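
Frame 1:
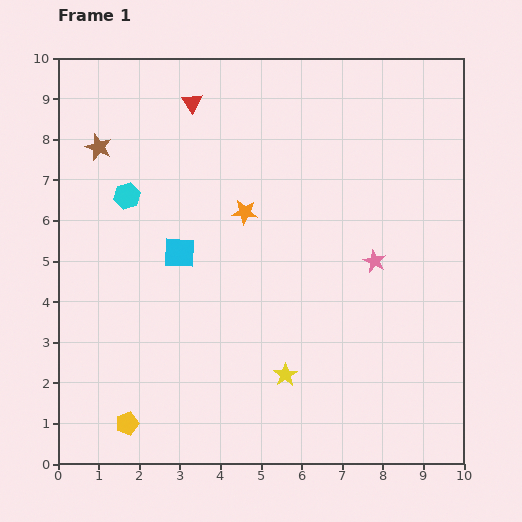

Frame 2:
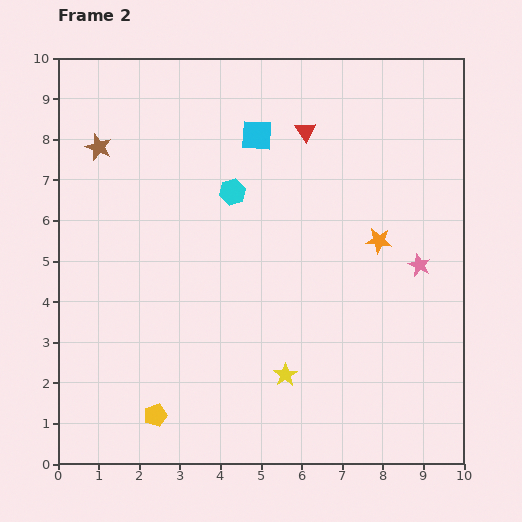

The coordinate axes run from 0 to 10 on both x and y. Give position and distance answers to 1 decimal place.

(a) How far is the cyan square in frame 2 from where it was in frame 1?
3.5

The cyan square moved from (3.0, 5.2) to (4.9, 8.1), a distance of √(1.9² + 2.9²) ≈ 3.5.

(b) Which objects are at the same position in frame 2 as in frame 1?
the yellow star, the brown star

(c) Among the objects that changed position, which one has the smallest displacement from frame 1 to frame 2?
the yellow pentagon

(moved 0.7)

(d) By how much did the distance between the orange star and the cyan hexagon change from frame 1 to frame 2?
+0.9

Distance in frame 1: 2.9. Distance in frame 2: 3.8.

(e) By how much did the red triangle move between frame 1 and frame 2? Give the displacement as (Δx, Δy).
(2.8, -0.7)

The red triangle was at (3.3, 8.9) in frame 1 and (6.1, 8.2) in frame 2.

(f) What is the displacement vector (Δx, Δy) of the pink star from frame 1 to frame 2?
(1.1, -0.1)

The pink star was at (7.8, 5.0) in frame 1 and (8.9, 4.9) in frame 2.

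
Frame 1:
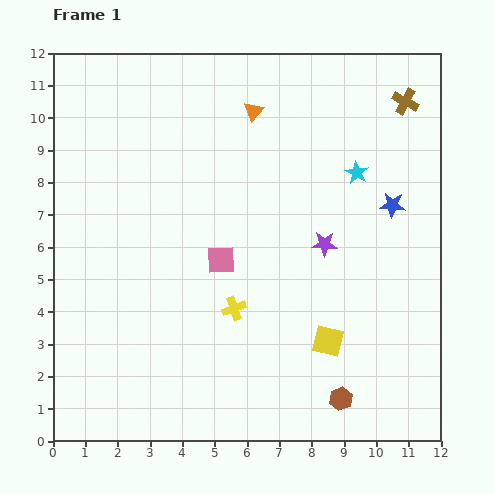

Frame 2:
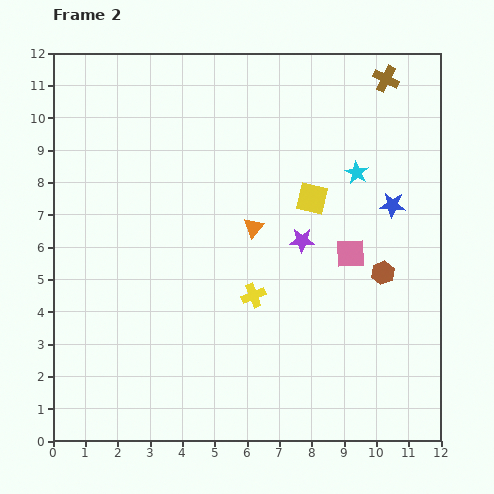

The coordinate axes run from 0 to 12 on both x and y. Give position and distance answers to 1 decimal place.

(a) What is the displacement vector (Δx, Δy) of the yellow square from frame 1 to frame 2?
(-0.5, 4.4)

The yellow square was at (8.5, 3.1) in frame 1 and (8.0, 7.5) in frame 2.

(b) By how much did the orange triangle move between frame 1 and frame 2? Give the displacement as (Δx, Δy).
(0.0, -3.6)

The orange triangle was at (6.2, 10.2) in frame 1 and (6.2, 6.6) in frame 2.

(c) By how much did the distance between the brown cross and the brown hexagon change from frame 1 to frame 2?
-3.4

Distance in frame 1: 9.4. Distance in frame 2: 6.0.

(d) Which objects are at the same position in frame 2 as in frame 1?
the blue star, the cyan star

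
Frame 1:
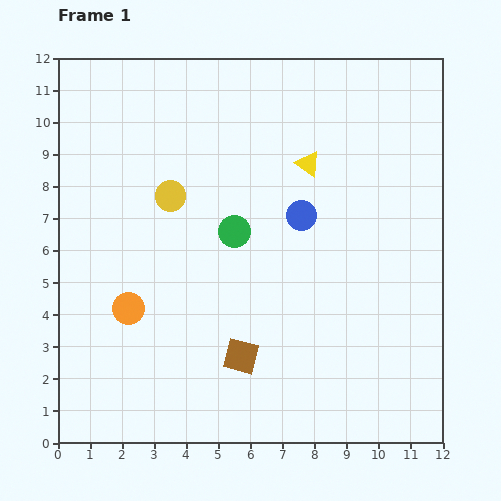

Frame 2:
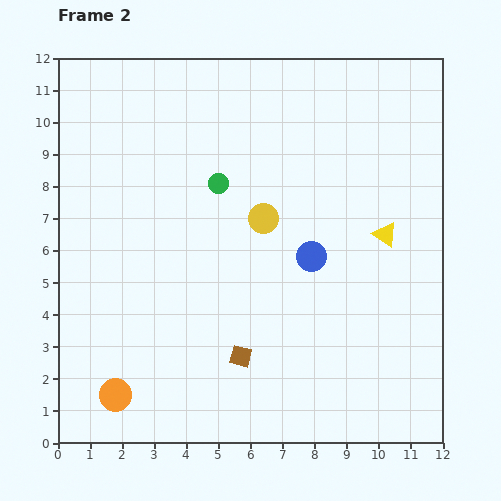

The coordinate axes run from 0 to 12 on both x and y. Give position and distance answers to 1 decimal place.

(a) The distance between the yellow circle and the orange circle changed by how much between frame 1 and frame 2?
+3.5

Distance in frame 1: 3.7. Distance in frame 2: 7.2.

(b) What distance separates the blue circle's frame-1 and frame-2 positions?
1.3

The blue circle moved from (7.6, 7.1) to (7.9, 5.8), a distance of √(0.3² + 1.3²) ≈ 1.3.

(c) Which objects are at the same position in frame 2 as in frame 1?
the brown square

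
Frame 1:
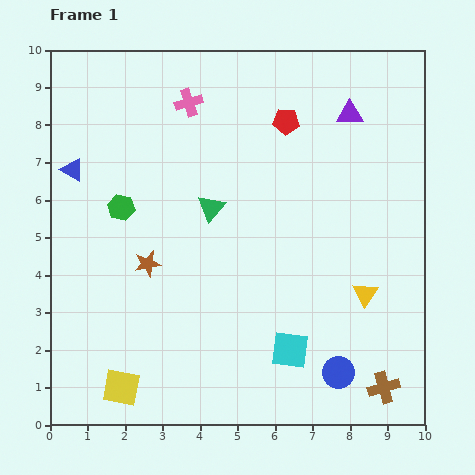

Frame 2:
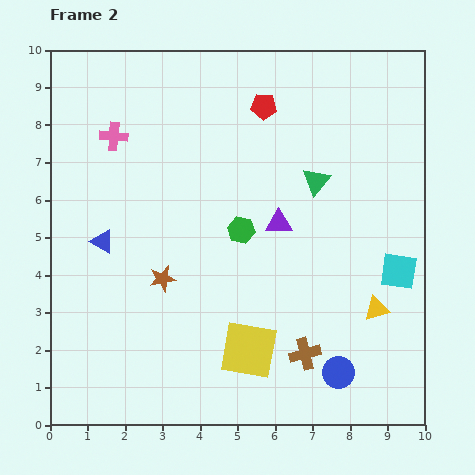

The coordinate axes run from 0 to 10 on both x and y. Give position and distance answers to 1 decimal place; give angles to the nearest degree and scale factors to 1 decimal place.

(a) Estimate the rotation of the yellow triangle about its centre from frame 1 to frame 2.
40° clockwise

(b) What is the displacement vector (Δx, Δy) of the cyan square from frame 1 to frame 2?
(2.9, 2.1)

The cyan square was at (6.4, 2.0) in frame 1 and (9.3, 4.1) in frame 2.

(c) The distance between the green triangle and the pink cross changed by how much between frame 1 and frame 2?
+2.6

Distance in frame 1: 2.9. Distance in frame 2: 5.5.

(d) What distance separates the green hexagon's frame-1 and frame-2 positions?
3.3

The green hexagon moved from (1.9, 5.8) to (5.1, 5.2), a distance of √(3.2² + 0.6²) ≈ 3.3.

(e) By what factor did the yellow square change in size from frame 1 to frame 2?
1.5×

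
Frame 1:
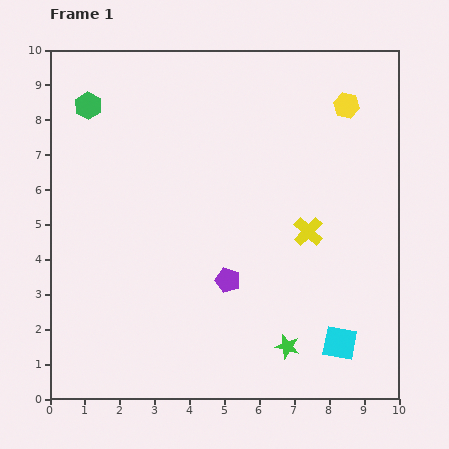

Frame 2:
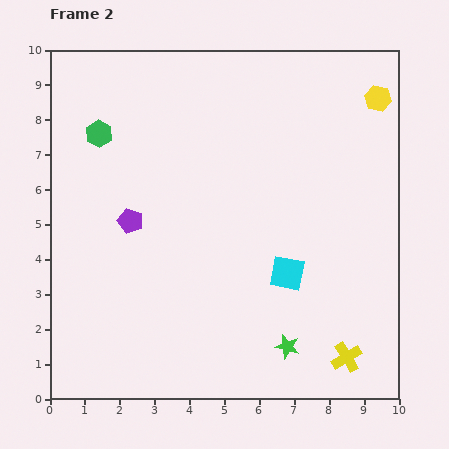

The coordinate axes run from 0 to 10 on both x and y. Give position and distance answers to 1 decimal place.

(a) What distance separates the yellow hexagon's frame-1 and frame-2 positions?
0.9

The yellow hexagon moved from (8.5, 8.4) to (9.4, 8.6), a distance of √(0.9² + 0.2²) ≈ 0.9.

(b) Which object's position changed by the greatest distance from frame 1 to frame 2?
the yellow cross

(moved 3.8; next 3.3)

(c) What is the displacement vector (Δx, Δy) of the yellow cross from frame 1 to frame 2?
(1.1, -3.6)

The yellow cross was at (7.4, 4.8) in frame 1 and (8.5, 1.2) in frame 2.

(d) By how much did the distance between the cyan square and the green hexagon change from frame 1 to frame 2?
-3.2

Distance in frame 1: 9.9. Distance in frame 2: 6.7.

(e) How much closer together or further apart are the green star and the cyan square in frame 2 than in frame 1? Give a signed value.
+0.6

Distance in frame 1: 1.5. Distance in frame 2: 2.1.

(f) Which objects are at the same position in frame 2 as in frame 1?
the green star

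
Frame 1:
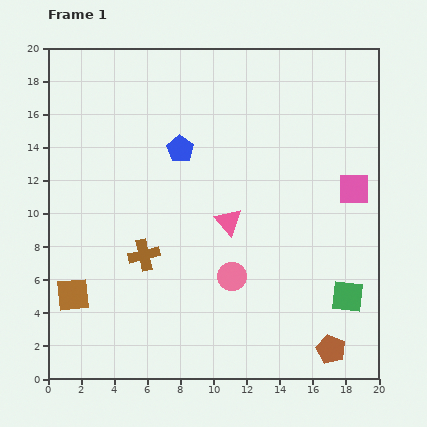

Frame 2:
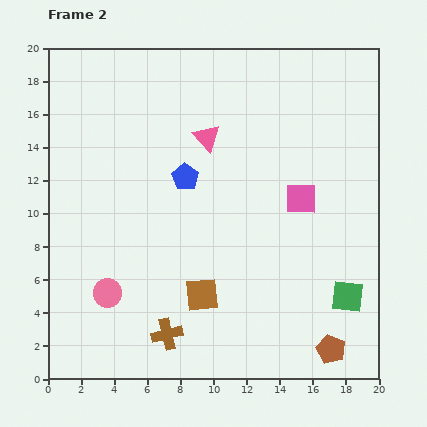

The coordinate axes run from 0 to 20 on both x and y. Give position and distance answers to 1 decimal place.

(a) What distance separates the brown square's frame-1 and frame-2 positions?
7.8

The brown square moved from (1.5, 5.1) to (9.3, 5.1), a distance of √(7.8² + 0.0²) ≈ 7.8.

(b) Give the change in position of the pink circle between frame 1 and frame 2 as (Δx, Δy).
(-7.5, -1.0)

The pink circle was at (11.1, 6.2) in frame 1 and (3.6, 5.2) in frame 2.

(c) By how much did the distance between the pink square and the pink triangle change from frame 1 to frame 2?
-1.1

Distance in frame 1: 7.9. Distance in frame 2: 6.8.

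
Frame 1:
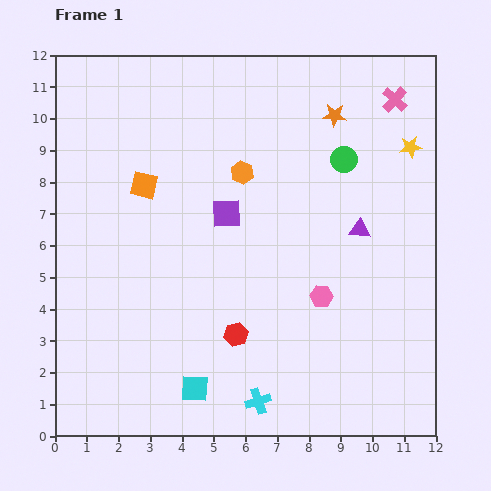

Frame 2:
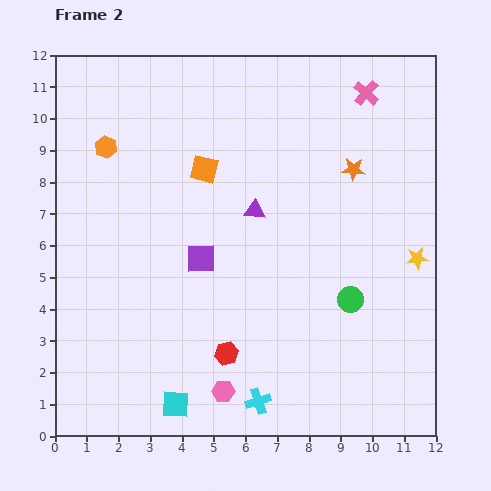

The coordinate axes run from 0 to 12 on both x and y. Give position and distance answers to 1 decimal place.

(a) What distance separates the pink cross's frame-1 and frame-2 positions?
0.9

The pink cross moved from (10.7, 10.6) to (9.8, 10.8), a distance of √(0.9² + 0.2²) ≈ 0.9.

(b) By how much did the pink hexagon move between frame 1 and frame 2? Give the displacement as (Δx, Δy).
(-3.1, -3.0)

The pink hexagon was at (8.4, 4.4) in frame 1 and (5.3, 1.4) in frame 2.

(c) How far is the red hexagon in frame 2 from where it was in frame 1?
0.7

The red hexagon moved from (5.7, 3.2) to (5.4, 2.6), a distance of √(0.3² + 0.6²) ≈ 0.7.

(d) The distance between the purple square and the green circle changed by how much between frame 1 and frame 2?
+0.8

Distance in frame 1: 4.1. Distance in frame 2: 4.9.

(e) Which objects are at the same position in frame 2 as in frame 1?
the cyan cross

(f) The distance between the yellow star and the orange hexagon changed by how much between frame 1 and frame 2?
+5.0

Distance in frame 1: 5.4. Distance in frame 2: 10.4.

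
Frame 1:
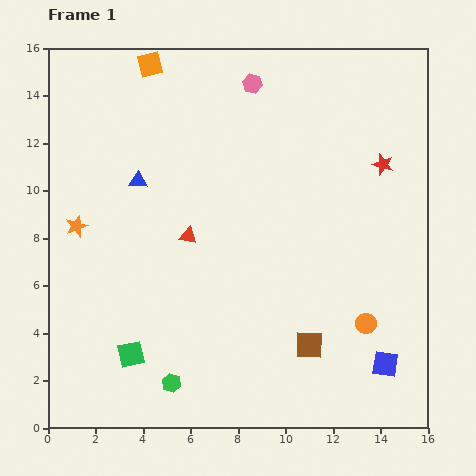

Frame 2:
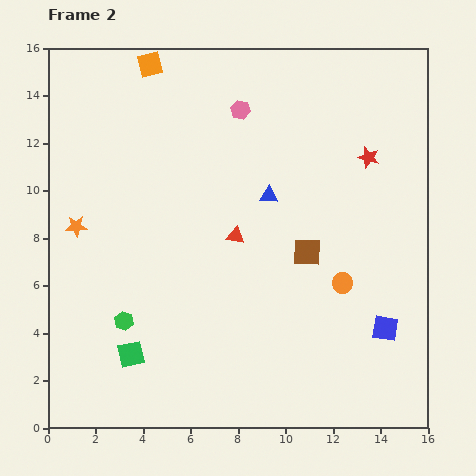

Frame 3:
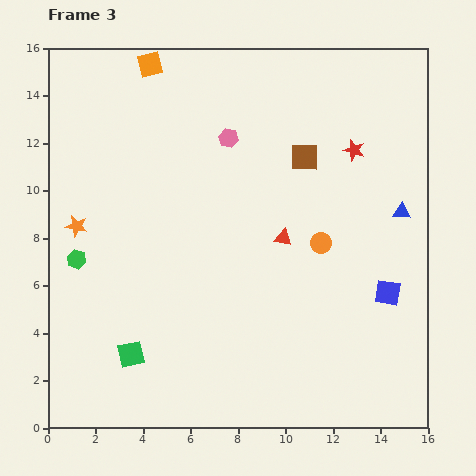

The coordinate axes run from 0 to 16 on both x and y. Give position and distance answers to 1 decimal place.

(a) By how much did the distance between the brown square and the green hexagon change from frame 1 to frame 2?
+2.2

Distance in frame 1: 6.0. Distance in frame 2: 8.2.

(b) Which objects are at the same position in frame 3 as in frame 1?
the green square, the orange star, the orange square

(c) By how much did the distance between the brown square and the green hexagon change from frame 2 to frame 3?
+2.3

Distance in frame 2: 8.2. Distance in frame 3: 10.5.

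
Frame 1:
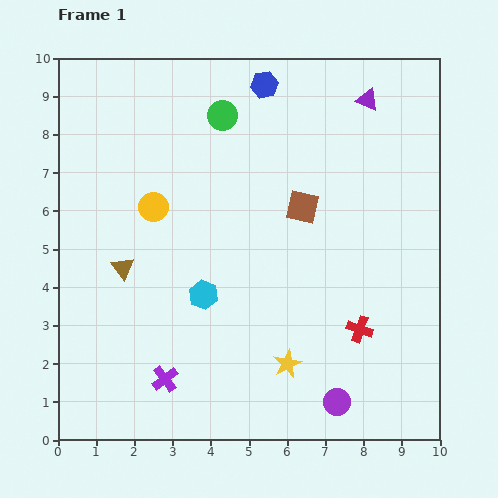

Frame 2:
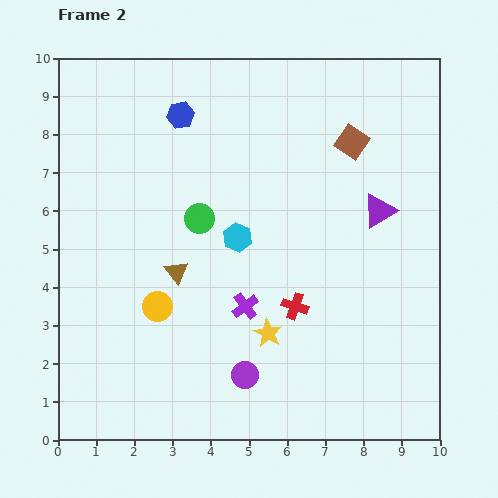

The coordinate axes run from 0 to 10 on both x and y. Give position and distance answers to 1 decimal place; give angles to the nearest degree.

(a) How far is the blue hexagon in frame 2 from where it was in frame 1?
2.3

The blue hexagon moved from (5.4, 9.3) to (3.2, 8.5), a distance of √(2.2² + 0.8²) ≈ 2.3.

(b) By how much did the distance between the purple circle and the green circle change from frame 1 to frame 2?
-3.8

Distance in frame 1: 8.1. Distance in frame 2: 4.3.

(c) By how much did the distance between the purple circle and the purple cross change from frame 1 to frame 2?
-2.7

Distance in frame 1: 4.5. Distance in frame 2: 1.8.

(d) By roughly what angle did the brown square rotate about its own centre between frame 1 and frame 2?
21° clockwise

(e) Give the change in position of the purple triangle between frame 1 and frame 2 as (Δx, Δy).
(0.3, -2.9)

The purple triangle was at (8.1, 8.9) in frame 1 and (8.4, 6.0) in frame 2.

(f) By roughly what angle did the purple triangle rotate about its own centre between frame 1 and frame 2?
54° counter-clockwise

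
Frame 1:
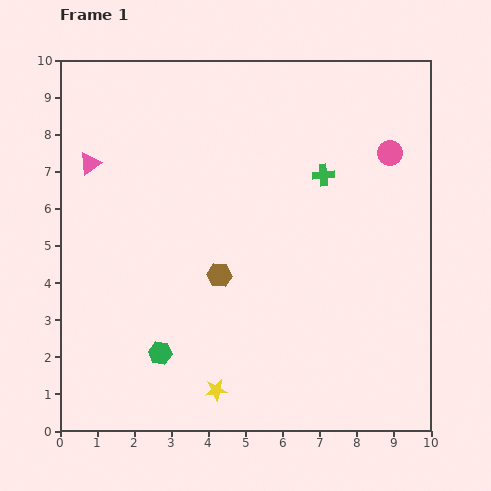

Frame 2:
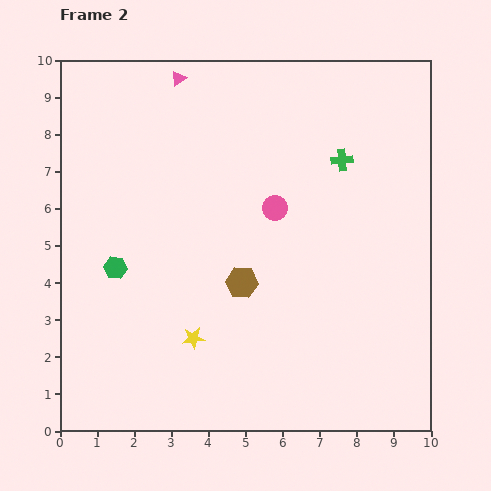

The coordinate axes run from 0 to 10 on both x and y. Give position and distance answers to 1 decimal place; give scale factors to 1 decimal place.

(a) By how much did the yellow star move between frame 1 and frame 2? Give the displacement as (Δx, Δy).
(-0.6, 1.4)

The yellow star was at (4.2, 1.1) in frame 1 and (3.6, 2.5) in frame 2.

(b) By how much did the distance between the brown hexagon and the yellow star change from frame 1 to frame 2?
-1.1

Distance in frame 1: 3.1. Distance in frame 2: 2.0.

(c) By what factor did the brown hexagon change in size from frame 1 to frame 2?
1.3×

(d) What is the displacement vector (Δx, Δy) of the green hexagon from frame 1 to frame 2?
(-1.2, 2.3)

The green hexagon was at (2.7, 2.1) in frame 1 and (1.5, 4.4) in frame 2.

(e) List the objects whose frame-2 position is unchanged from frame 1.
none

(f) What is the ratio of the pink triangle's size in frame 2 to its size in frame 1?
0.7×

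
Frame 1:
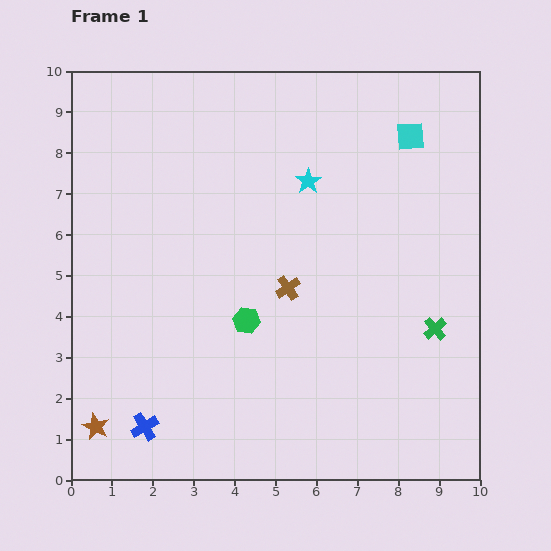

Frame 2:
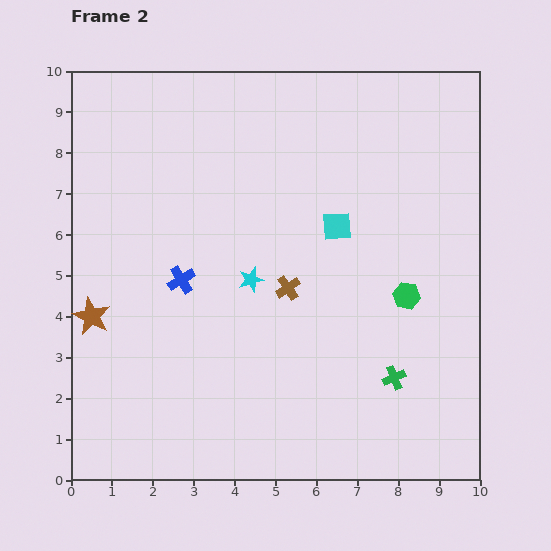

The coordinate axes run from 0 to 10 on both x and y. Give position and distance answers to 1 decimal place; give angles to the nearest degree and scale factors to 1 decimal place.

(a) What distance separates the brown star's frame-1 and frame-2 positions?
2.7

The brown star moved from (0.6, 1.3) to (0.5, 4.0), a distance of √(0.1² + 2.7²) ≈ 2.7.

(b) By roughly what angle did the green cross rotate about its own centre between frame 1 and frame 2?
19° clockwise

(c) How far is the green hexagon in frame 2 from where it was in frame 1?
3.9

The green hexagon moved from (4.3, 3.9) to (8.2, 4.5), a distance of √(3.9² + 0.6²) ≈ 3.9.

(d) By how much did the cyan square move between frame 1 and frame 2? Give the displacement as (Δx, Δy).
(-1.8, -2.2)

The cyan square was at (8.3, 8.4) in frame 1 and (6.5, 6.2) in frame 2.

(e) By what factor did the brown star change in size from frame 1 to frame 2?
1.4×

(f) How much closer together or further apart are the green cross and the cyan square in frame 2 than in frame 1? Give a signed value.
-0.7

Distance in frame 1: 4.7. Distance in frame 2: 4.0.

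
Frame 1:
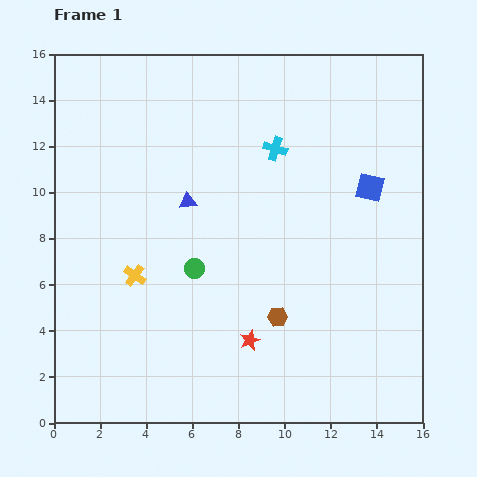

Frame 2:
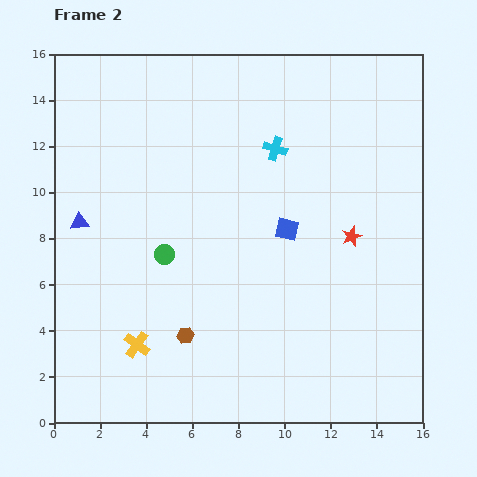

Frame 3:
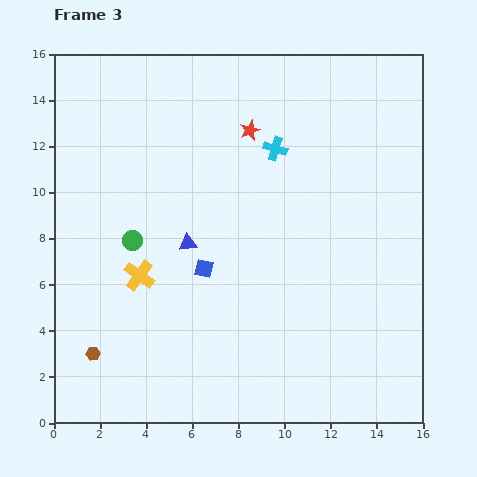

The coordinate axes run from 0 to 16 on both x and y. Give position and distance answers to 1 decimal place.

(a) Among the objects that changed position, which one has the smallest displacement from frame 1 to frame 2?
the green circle

(moved 1.4)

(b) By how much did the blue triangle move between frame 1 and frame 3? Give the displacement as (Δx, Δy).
(0.0, -1.8)

The blue triangle was at (5.8, 9.6) in frame 1 and (5.8, 7.8) in frame 3.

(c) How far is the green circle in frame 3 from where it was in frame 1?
3.0

The green circle moved from (6.1, 6.7) to (3.4, 7.9), a distance of √(2.7² + 1.2²) ≈ 3.0.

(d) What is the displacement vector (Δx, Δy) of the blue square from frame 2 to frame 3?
(-3.6, -1.7)

The blue square was at (10.1, 8.4) in frame 2 and (6.5, 6.7) in frame 3.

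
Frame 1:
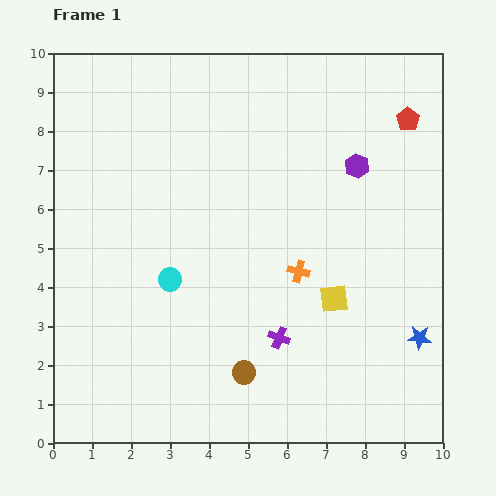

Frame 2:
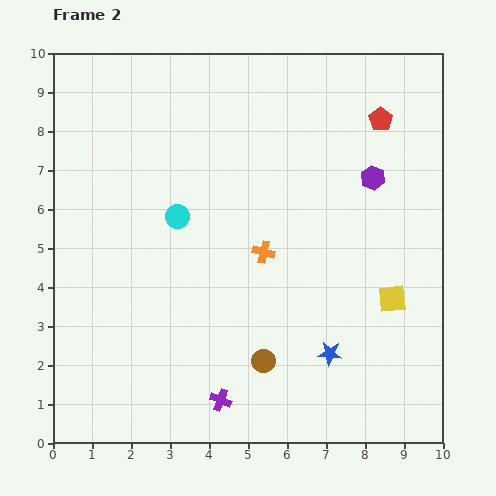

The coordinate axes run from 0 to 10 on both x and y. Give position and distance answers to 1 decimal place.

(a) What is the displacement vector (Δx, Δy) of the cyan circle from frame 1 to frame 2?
(0.2, 1.6)

The cyan circle was at (3.0, 4.2) in frame 1 and (3.2, 5.8) in frame 2.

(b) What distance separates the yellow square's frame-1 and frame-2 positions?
1.5

The yellow square moved from (7.2, 3.7) to (8.7, 3.7), a distance of √(1.5² + 0.0²) ≈ 1.5.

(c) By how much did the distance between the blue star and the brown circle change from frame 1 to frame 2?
-2.9

Distance in frame 1: 4.6. Distance in frame 2: 1.7.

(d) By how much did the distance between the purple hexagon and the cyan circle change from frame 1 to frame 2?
-0.5

Distance in frame 1: 5.6. Distance in frame 2: 5.1.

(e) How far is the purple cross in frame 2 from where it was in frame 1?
2.2

The purple cross moved from (5.8, 2.7) to (4.3, 1.1), a distance of √(1.5² + 1.6²) ≈ 2.2.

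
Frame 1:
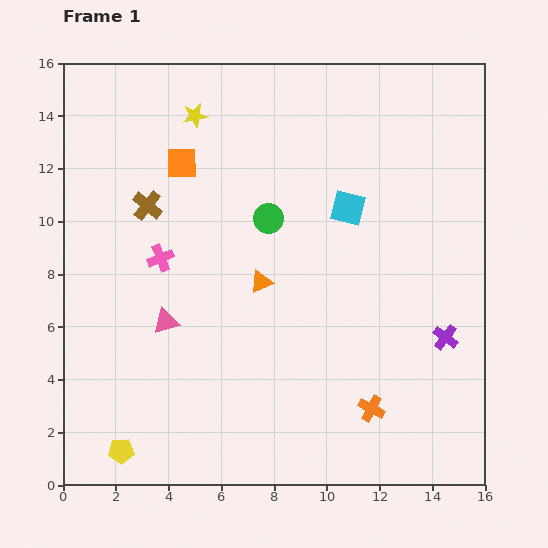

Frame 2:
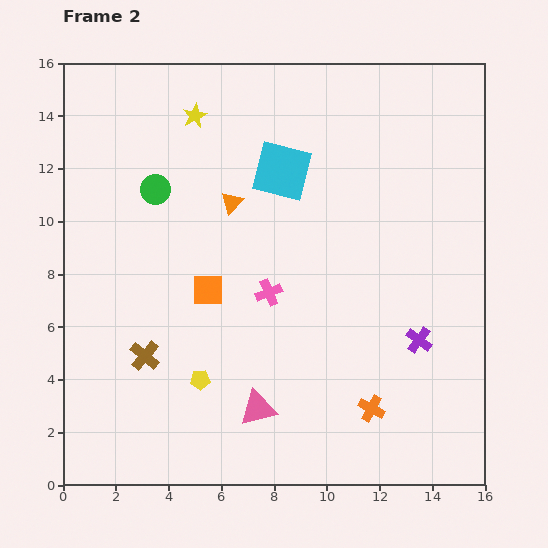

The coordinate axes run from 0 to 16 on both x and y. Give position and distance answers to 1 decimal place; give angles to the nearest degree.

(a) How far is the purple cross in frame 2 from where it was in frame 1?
1.0

The purple cross moved from (14.5, 5.6) to (13.5, 5.5), a distance of √(1.0² + 0.1²) ≈ 1.0.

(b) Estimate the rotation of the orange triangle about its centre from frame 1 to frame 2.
22° counter-clockwise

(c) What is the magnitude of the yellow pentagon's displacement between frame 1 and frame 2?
4.0

The yellow pentagon moved from (2.2, 1.3) to (5.2, 4.0), a distance of √(3.0² + 2.7²) ≈ 4.0.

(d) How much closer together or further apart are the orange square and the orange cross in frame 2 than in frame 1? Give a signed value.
-4.1

Distance in frame 1: 11.8. Distance in frame 2: 7.7.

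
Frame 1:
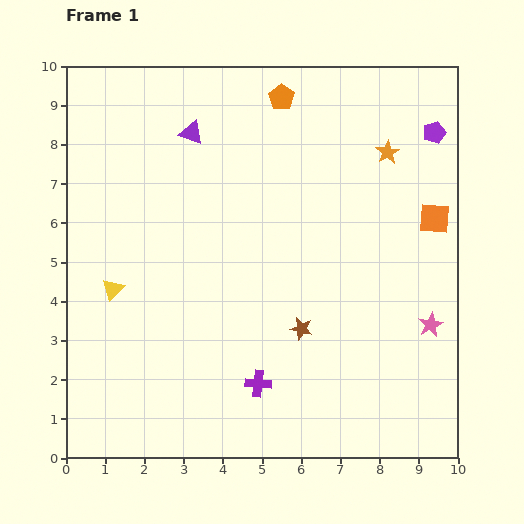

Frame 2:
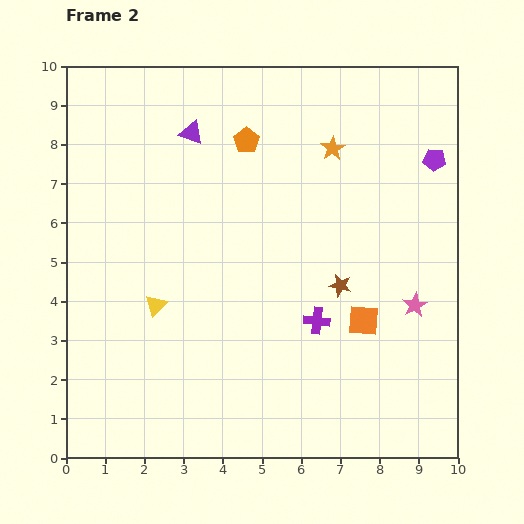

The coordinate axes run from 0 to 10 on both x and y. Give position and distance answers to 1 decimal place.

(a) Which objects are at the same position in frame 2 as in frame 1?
the purple triangle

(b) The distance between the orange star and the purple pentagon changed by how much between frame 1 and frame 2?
+1.3

Distance in frame 1: 1.3. Distance in frame 2: 2.6.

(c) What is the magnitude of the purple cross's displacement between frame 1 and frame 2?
2.2

The purple cross moved from (4.9, 1.9) to (6.4, 3.5), a distance of √(1.5² + 1.6²) ≈ 2.2.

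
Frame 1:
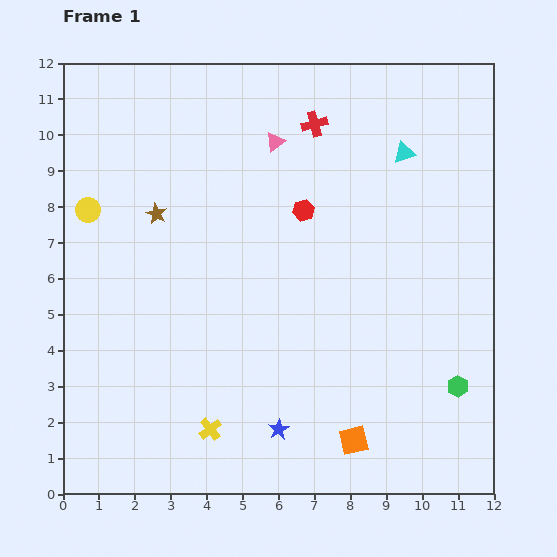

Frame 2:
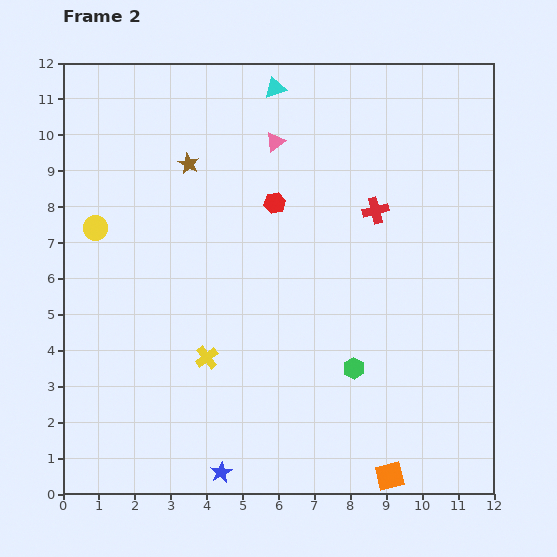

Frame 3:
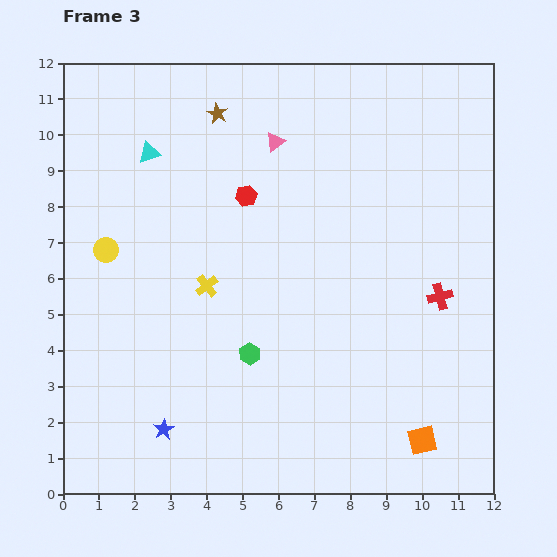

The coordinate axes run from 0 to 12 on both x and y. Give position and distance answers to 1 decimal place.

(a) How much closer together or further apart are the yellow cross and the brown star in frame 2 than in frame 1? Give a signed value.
-0.8

Distance in frame 1: 6.2. Distance in frame 2: 5.4.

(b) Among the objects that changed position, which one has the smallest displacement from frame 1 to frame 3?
the yellow circle

(moved 1.2)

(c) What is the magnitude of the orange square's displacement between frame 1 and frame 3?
1.9

The orange square moved from (8.1, 1.5) to (10.0, 1.5), a distance of √(1.9² + 0.0²) ≈ 1.9.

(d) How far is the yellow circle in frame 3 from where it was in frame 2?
0.7

The yellow circle moved from (0.9, 7.4) to (1.2, 6.8), a distance of √(0.3² + 0.6²) ≈ 0.7.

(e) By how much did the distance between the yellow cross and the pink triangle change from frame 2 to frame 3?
-1.9

Distance in frame 2: 6.3. Distance in frame 3: 4.4.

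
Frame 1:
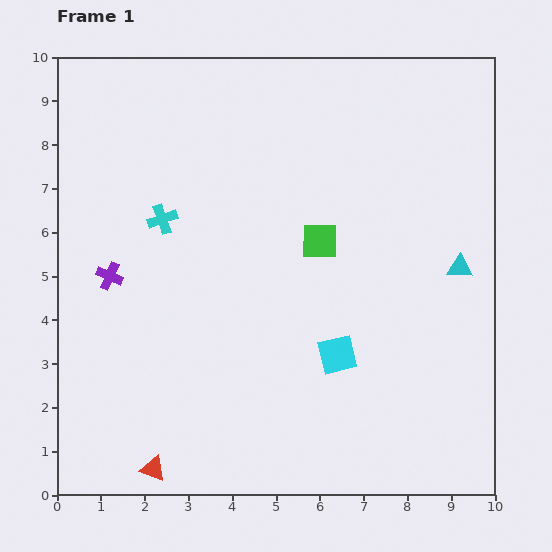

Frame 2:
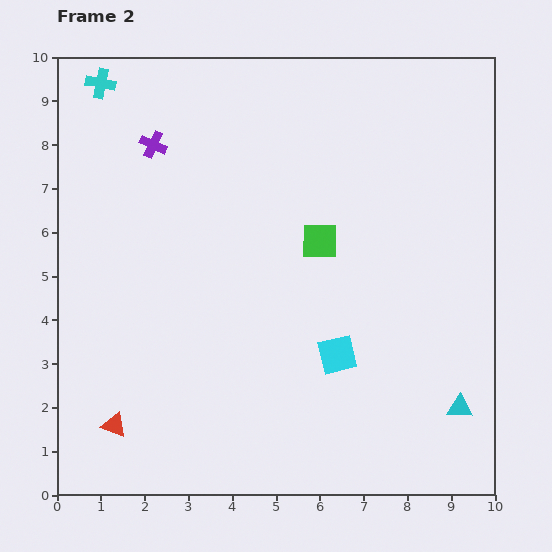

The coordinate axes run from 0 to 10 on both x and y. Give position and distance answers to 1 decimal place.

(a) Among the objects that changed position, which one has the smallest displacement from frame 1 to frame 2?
the red triangle

(moved 1.3)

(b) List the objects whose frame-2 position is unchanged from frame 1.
the green square, the cyan square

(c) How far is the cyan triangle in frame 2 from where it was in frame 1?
3.2

The cyan triangle moved from (9.2, 5.2) to (9.2, 2.0), a distance of √(0.0² + 3.2²) ≈ 3.2.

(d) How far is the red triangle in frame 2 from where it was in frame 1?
1.3

The red triangle moved from (2.2, 0.6) to (1.3, 1.6), a distance of √(0.9² + 1.0²) ≈ 1.3.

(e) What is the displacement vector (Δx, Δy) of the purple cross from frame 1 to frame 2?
(1.0, 3.0)

The purple cross was at (1.2, 5.0) in frame 1 and (2.2, 8.0) in frame 2.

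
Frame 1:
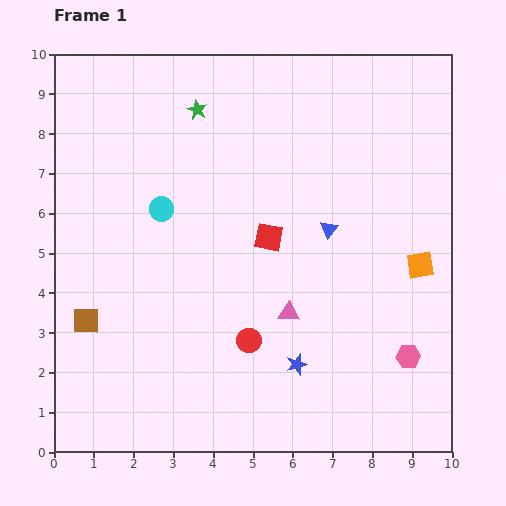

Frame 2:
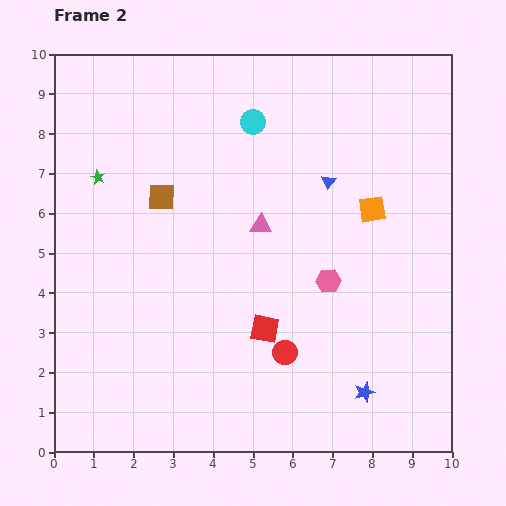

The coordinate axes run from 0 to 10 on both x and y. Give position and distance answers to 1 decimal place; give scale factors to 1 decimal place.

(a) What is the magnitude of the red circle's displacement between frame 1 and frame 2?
0.9

The red circle moved from (4.9, 2.8) to (5.8, 2.5), a distance of √(0.9² + 0.3²) ≈ 0.9.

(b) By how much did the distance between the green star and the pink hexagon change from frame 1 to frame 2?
-1.8

Distance in frame 1: 8.2. Distance in frame 2: 6.4.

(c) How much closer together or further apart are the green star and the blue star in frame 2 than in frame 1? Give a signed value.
+1.7

Distance in frame 1: 6.9. Distance in frame 2: 8.6.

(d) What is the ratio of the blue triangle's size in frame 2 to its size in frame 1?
0.8×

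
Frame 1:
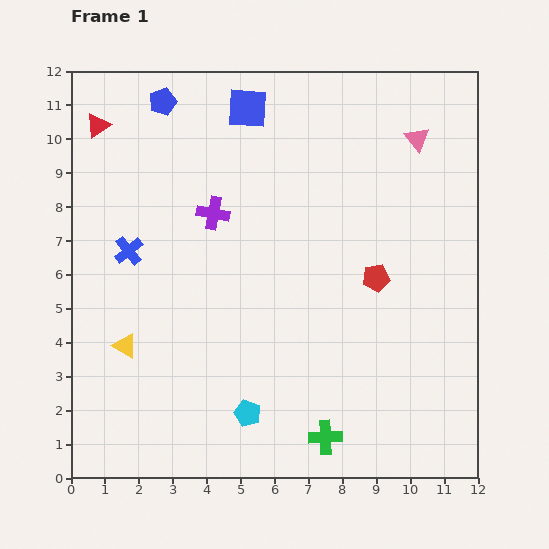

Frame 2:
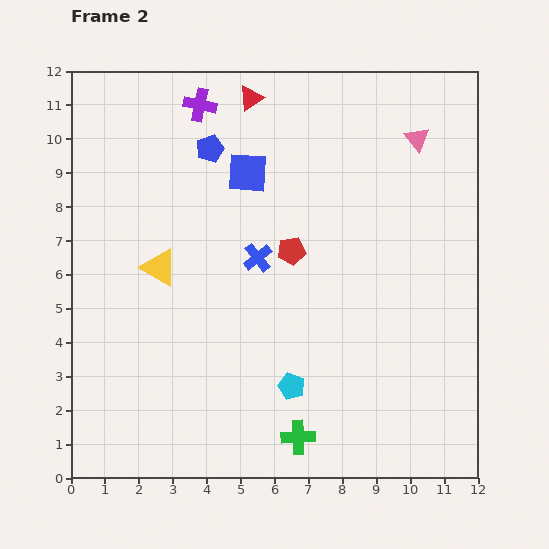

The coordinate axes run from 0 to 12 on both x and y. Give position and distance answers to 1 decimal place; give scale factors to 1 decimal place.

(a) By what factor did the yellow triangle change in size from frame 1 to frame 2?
1.5×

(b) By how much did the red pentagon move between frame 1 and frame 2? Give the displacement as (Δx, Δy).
(-2.5, 0.8)

The red pentagon was at (9.0, 5.9) in frame 1 and (6.5, 6.7) in frame 2.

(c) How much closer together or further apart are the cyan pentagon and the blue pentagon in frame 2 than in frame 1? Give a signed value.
-2.1

Distance in frame 1: 9.5. Distance in frame 2: 7.4.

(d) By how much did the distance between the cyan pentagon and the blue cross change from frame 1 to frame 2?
-2.0

Distance in frame 1: 5.9. Distance in frame 2: 3.9.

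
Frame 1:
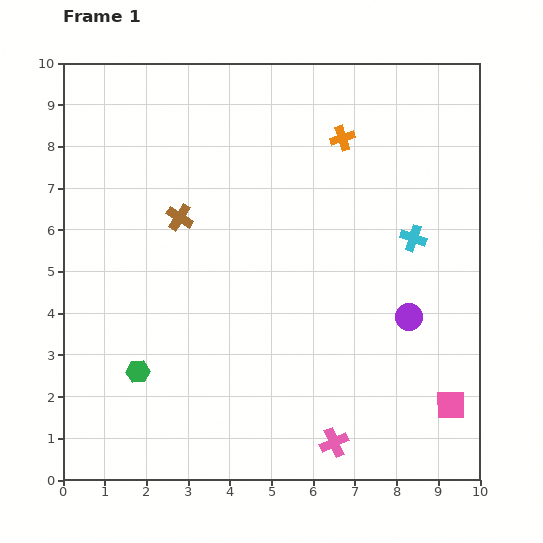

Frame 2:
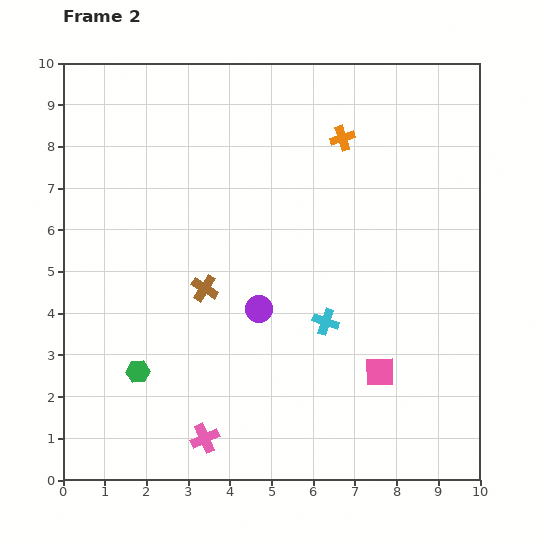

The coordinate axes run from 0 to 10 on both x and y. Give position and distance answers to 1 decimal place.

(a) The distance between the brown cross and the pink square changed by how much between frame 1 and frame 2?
-3.2

Distance in frame 1: 7.9. Distance in frame 2: 4.7.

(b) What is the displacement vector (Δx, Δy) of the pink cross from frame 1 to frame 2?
(-3.1, 0.1)

The pink cross was at (6.5, 0.9) in frame 1 and (3.4, 1.0) in frame 2.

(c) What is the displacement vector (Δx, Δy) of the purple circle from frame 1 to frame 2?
(-3.6, 0.2)

The purple circle was at (8.3, 3.9) in frame 1 and (4.7, 4.1) in frame 2.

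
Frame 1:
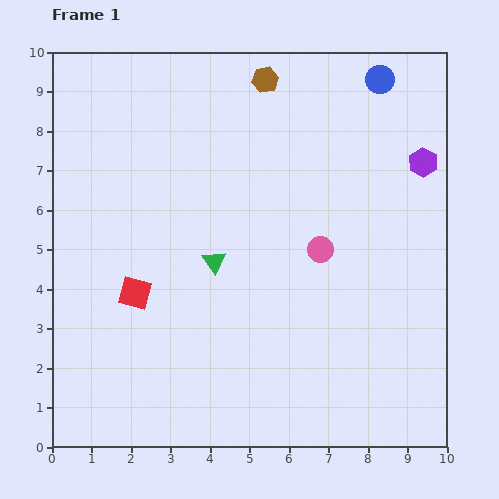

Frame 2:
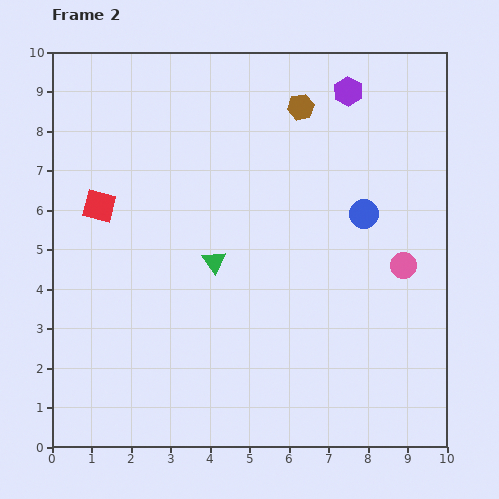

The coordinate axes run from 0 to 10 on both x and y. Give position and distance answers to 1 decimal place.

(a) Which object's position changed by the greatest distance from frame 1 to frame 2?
the blue circle

(moved 3.4; next 2.6)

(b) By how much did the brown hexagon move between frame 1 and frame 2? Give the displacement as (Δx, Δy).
(0.9, -0.7)

The brown hexagon was at (5.4, 9.3) in frame 1 and (6.3, 8.6) in frame 2.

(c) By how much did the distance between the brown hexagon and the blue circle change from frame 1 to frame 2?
+0.2

Distance in frame 1: 2.9. Distance in frame 2: 3.1.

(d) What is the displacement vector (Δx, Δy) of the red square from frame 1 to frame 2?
(-0.9, 2.2)

The red square was at (2.1, 3.9) in frame 1 and (1.2, 6.1) in frame 2.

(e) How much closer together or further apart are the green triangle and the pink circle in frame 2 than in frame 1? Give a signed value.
+2.1

Distance in frame 1: 2.7. Distance in frame 2: 4.8.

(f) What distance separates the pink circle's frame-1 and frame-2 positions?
2.1

The pink circle moved from (6.8, 5.0) to (8.9, 4.6), a distance of √(2.1² + 0.4²) ≈ 2.1.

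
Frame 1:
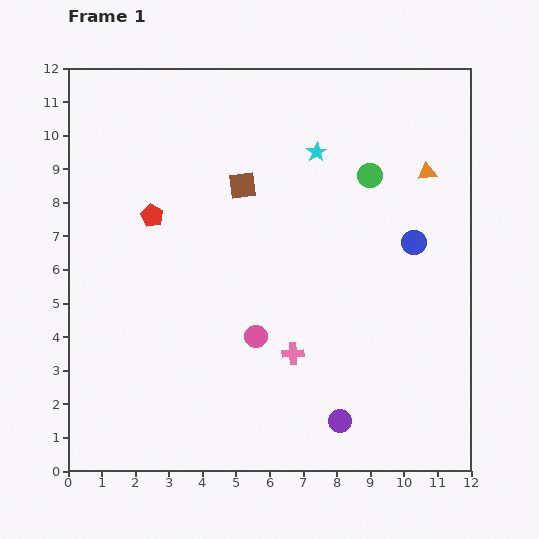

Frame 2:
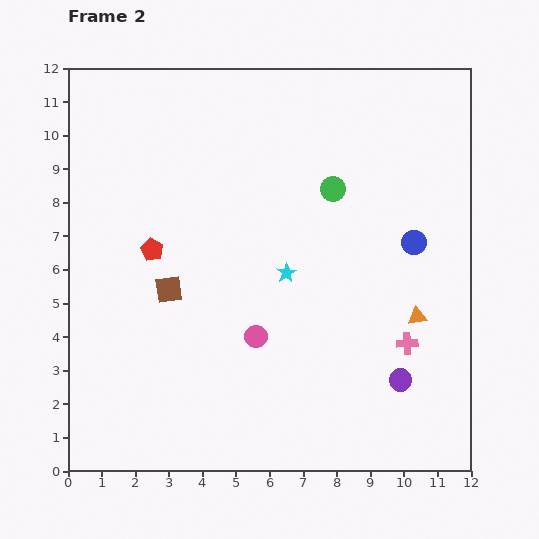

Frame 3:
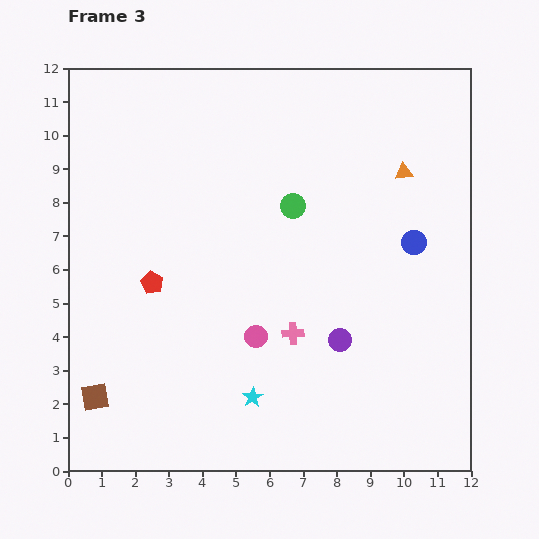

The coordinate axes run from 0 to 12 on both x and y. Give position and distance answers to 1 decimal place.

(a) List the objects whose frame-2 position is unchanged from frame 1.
the blue circle, the pink circle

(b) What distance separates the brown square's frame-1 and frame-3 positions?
7.7

The brown square moved from (5.2, 8.5) to (0.8, 2.2), a distance of √(4.4² + 6.3²) ≈ 7.7.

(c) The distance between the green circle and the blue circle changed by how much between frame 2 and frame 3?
+0.9

Distance in frame 2: 2.9. Distance in frame 3: 3.8.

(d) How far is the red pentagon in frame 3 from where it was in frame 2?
1.0

The red pentagon moved from (2.5, 6.6) to (2.5, 5.6), a distance of √(0.0² + 1.0²) ≈ 1.0.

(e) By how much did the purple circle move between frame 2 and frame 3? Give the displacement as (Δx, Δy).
(-1.8, 1.2)

The purple circle was at (9.9, 2.7) in frame 2 and (8.1, 3.9) in frame 3.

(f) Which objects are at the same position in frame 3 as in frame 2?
the blue circle, the pink circle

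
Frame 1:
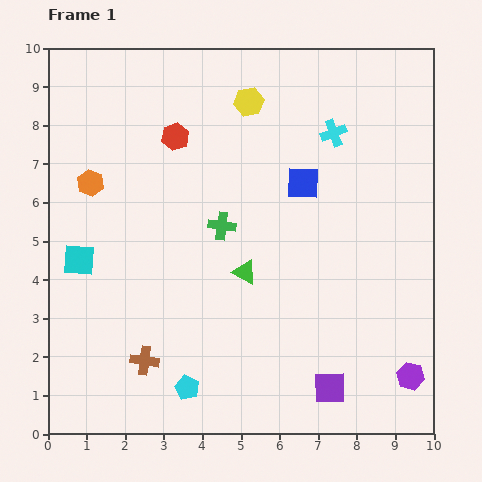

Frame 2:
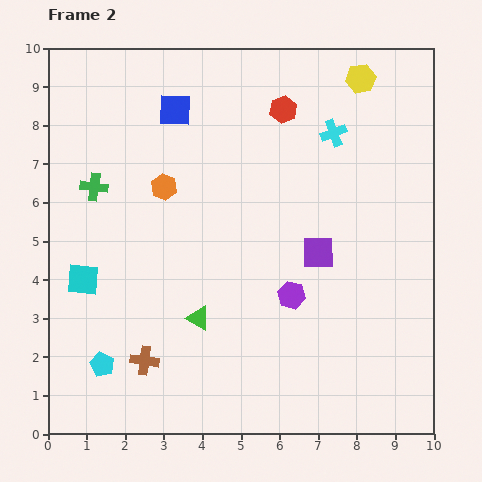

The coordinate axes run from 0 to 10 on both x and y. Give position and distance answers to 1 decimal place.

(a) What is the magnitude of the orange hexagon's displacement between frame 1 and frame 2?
1.9

The orange hexagon moved from (1.1, 6.5) to (3.0, 6.4), a distance of √(1.9² + 0.1²) ≈ 1.9.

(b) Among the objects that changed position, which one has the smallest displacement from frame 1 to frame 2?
the cyan square

(moved 0.5)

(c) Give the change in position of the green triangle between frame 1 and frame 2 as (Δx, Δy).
(-1.2, -1.2)

The green triangle was at (5.1, 4.2) in frame 1 and (3.9, 3.0) in frame 2.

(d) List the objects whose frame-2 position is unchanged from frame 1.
the brown cross, the cyan cross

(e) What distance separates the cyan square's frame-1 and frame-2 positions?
0.5

The cyan square moved from (0.8, 4.5) to (0.9, 4.0), a distance of √(0.1² + 0.5²) ≈ 0.5.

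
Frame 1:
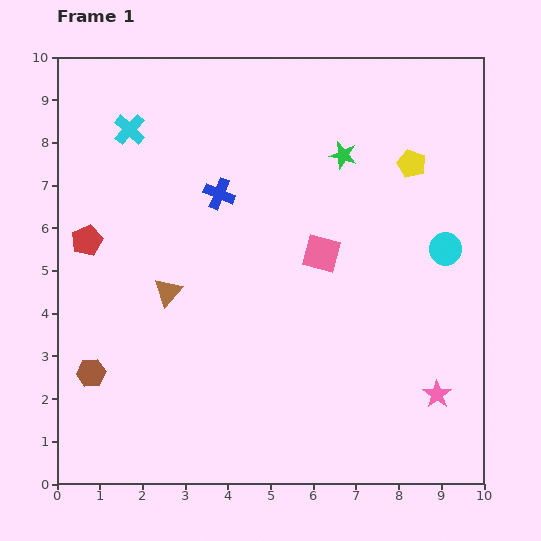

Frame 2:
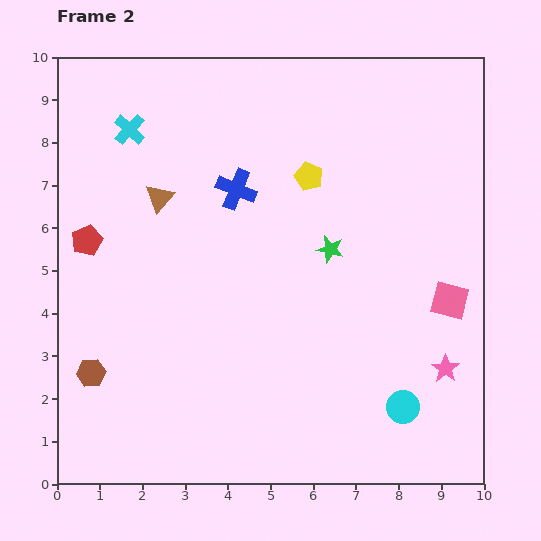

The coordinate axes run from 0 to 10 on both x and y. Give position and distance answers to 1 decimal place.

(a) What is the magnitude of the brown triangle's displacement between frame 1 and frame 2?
2.2

The brown triangle moved from (2.6, 4.5) to (2.4, 6.7), a distance of √(0.2² + 2.2²) ≈ 2.2.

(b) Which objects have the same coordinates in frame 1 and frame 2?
the red pentagon, the cyan cross, the brown hexagon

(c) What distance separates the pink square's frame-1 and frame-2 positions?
3.2

The pink square moved from (6.2, 5.4) to (9.2, 4.3), a distance of √(3.0² + 1.1²) ≈ 3.2.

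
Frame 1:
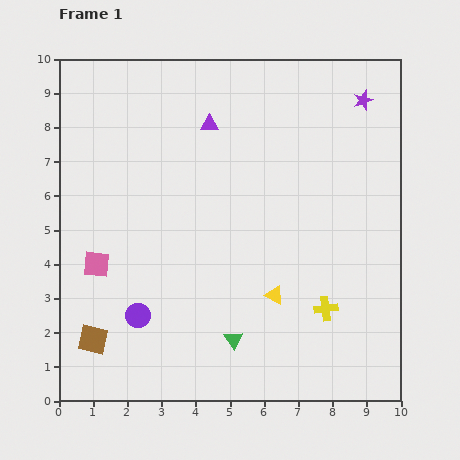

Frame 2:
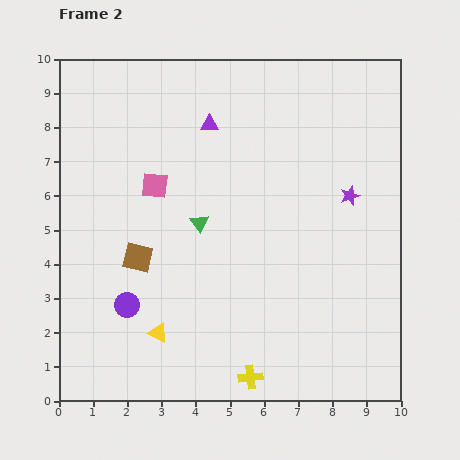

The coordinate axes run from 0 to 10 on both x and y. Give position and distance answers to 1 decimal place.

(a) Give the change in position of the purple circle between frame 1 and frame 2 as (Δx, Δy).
(-0.3, 0.3)

The purple circle was at (2.3, 2.5) in frame 1 and (2.0, 2.8) in frame 2.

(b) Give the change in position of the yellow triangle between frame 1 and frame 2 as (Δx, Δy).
(-3.4, -1.1)

The yellow triangle was at (6.3, 3.1) in frame 1 and (2.9, 2.0) in frame 2.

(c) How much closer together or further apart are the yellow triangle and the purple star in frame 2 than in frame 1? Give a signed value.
+0.6

Distance in frame 1: 6.3. Distance in frame 2: 6.9.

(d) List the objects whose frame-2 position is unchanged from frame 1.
the purple triangle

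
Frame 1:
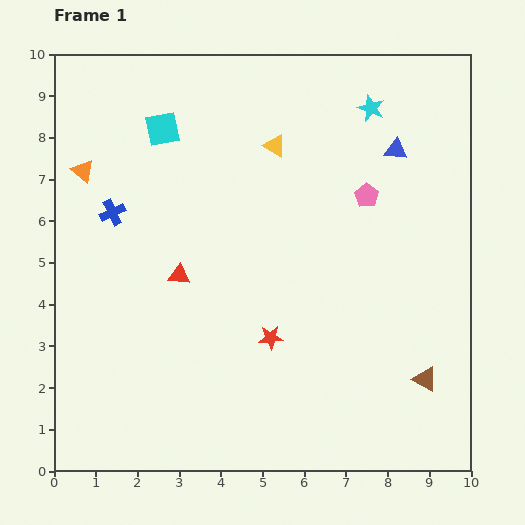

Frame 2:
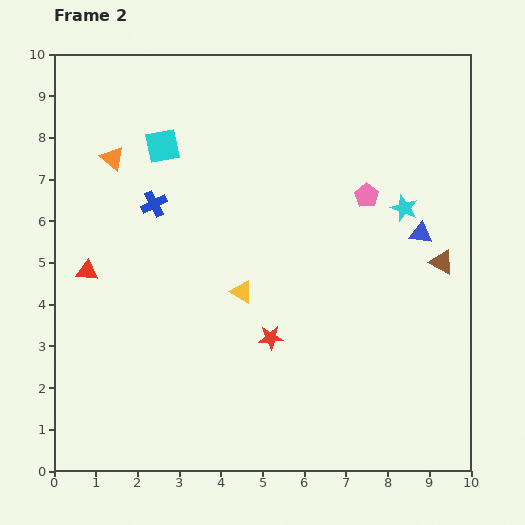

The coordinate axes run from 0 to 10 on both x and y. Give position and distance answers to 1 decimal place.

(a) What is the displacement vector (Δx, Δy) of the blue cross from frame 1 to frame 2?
(1.0, 0.2)

The blue cross was at (1.4, 6.2) in frame 1 and (2.4, 6.4) in frame 2.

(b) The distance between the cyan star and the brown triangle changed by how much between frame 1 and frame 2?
-5.0

Distance in frame 1: 6.6. Distance in frame 2: 1.6.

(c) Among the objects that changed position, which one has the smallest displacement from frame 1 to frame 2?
the cyan square

(moved 0.4)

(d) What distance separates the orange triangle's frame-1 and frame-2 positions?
0.8

The orange triangle moved from (0.7, 7.2) to (1.4, 7.5), a distance of √(0.7² + 0.3²) ≈ 0.8.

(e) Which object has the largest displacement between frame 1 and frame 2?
the yellow triangle

(moved 3.6; next 2.8)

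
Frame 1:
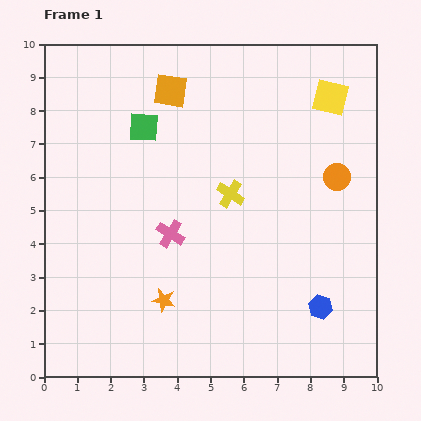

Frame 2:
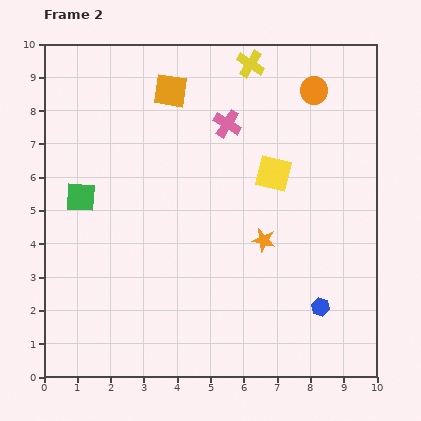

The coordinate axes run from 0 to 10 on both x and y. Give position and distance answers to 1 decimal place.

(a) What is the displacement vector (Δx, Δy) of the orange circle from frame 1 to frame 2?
(-0.7, 2.6)

The orange circle was at (8.8, 6.0) in frame 1 and (8.1, 8.6) in frame 2.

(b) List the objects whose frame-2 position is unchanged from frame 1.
the orange square, the blue hexagon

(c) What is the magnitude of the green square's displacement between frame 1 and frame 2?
2.8

The green square moved from (3.0, 7.5) to (1.1, 5.4), a distance of √(1.9² + 2.1²) ≈ 2.8.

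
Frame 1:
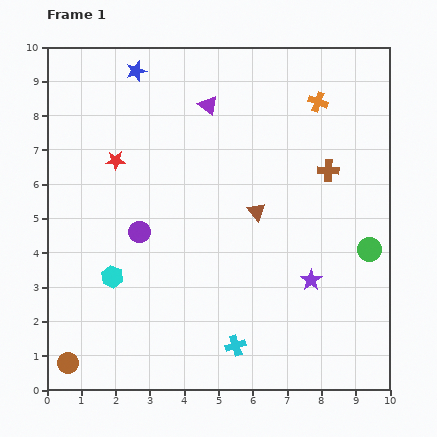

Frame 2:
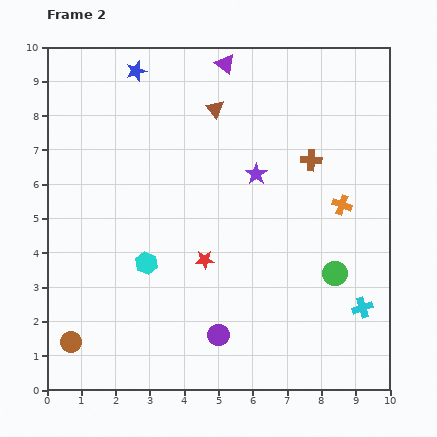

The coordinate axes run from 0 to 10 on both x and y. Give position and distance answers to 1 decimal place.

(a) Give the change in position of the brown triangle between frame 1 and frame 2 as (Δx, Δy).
(-1.2, 3.0)

The brown triangle was at (6.1, 5.2) in frame 1 and (4.9, 8.2) in frame 2.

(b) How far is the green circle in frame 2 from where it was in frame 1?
1.2

The green circle moved from (9.4, 4.1) to (8.4, 3.4), a distance of √(1.0² + 0.7²) ≈ 1.2.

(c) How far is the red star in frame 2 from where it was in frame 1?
3.9

The red star moved from (2.0, 6.7) to (4.6, 3.8), a distance of √(2.6² + 2.9²) ≈ 3.9.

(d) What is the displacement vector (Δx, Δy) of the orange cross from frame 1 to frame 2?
(0.7, -3.0)

The orange cross was at (7.9, 8.4) in frame 1 and (8.6, 5.4) in frame 2.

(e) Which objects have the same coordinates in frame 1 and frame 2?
the blue star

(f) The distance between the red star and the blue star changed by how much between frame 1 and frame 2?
+3.2

Distance in frame 1: 2.7. Distance in frame 2: 5.9.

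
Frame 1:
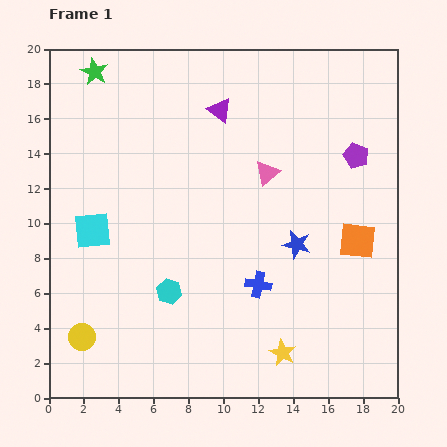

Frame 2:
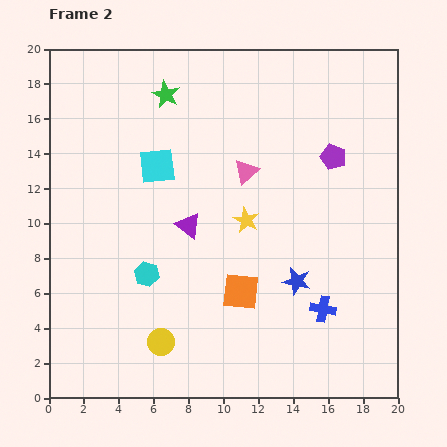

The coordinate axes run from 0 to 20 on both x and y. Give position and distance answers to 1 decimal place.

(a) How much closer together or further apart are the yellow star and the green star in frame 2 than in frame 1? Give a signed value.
-10.9

Distance in frame 1: 19.4. Distance in frame 2: 8.5.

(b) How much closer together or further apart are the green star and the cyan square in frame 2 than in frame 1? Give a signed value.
-5.0

Distance in frame 1: 9.1. Distance in frame 2: 4.1.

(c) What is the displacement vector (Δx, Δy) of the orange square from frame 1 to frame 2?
(-6.7, -2.9)

The orange square was at (17.7, 9.0) in frame 1 and (11.0, 6.1) in frame 2.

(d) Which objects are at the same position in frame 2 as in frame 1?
none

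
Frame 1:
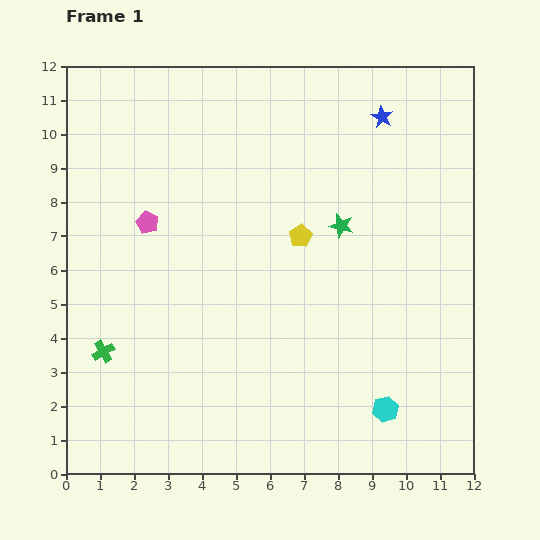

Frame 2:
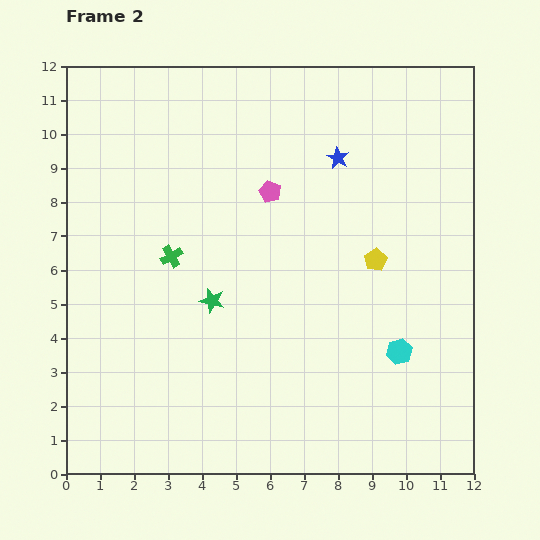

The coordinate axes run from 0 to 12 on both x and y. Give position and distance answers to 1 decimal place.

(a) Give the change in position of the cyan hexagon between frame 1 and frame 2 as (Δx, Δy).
(0.4, 1.7)

The cyan hexagon was at (9.4, 1.9) in frame 1 and (9.8, 3.6) in frame 2.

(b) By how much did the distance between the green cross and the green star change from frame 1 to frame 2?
-6.1

Distance in frame 1: 7.9. Distance in frame 2: 1.8.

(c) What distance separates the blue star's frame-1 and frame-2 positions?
1.8

The blue star moved from (9.3, 10.5) to (8.0, 9.3), a distance of √(1.3² + 1.2²) ≈ 1.8.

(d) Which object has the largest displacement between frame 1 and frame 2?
the green star

(moved 4.4; next 3.7)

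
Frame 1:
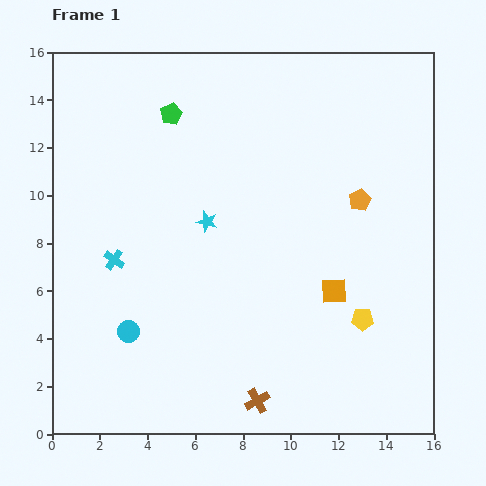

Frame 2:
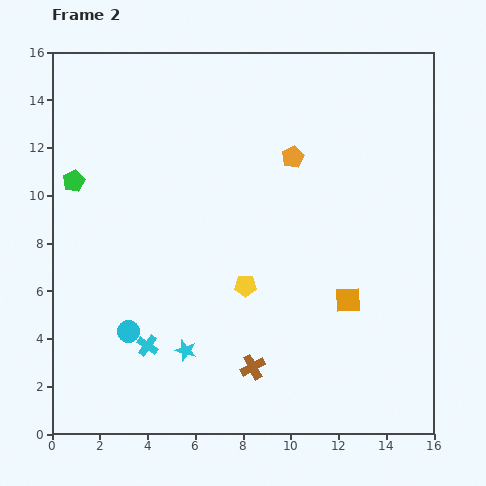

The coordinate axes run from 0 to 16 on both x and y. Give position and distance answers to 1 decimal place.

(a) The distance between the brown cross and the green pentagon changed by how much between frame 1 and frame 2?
-1.7

Distance in frame 1: 12.5. Distance in frame 2: 10.8.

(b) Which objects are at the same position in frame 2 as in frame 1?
the cyan circle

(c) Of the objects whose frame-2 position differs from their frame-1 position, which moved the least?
the orange square

(moved 0.7)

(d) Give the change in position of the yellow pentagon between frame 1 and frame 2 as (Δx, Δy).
(-4.9, 1.4)

The yellow pentagon was at (13.0, 4.8) in frame 1 and (8.1, 6.2) in frame 2.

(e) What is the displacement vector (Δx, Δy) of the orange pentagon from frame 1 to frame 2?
(-2.8, 1.8)

The orange pentagon was at (12.9, 9.8) in frame 1 and (10.1, 11.6) in frame 2.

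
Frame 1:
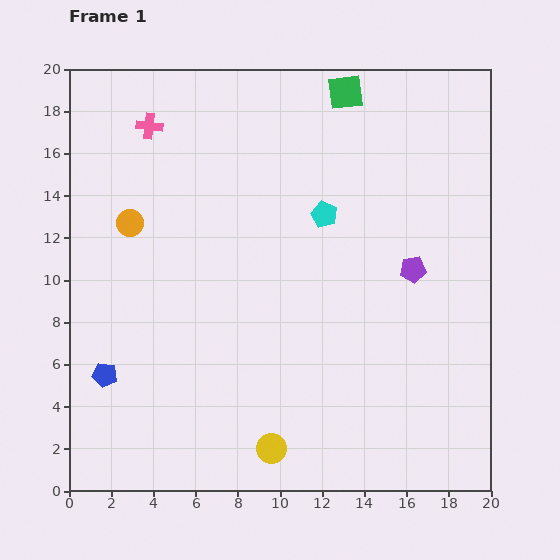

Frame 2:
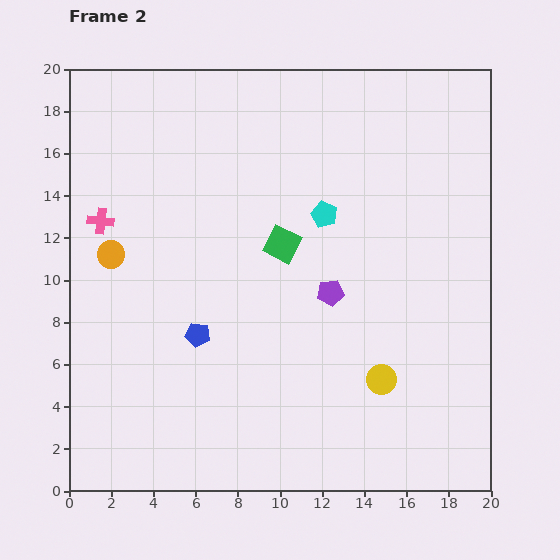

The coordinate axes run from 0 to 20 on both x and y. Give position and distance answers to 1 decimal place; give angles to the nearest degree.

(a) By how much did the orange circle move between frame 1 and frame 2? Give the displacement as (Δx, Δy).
(-0.9, -1.5)

The orange circle was at (2.9, 12.7) in frame 1 and (2.0, 11.2) in frame 2.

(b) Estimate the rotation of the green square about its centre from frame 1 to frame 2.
34° clockwise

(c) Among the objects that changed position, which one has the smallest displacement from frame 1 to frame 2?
the orange circle

(moved 1.7)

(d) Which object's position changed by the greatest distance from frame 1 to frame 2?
the green square

(moved 7.8; next 6.2)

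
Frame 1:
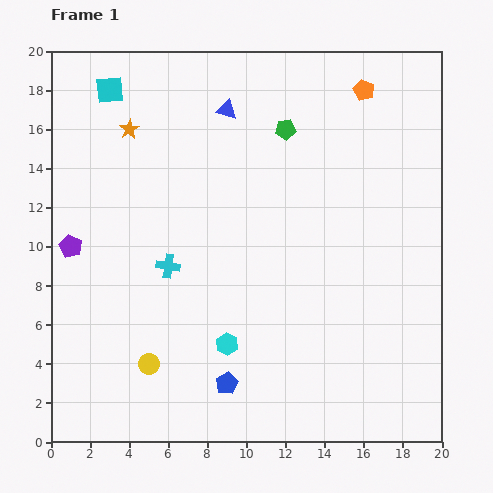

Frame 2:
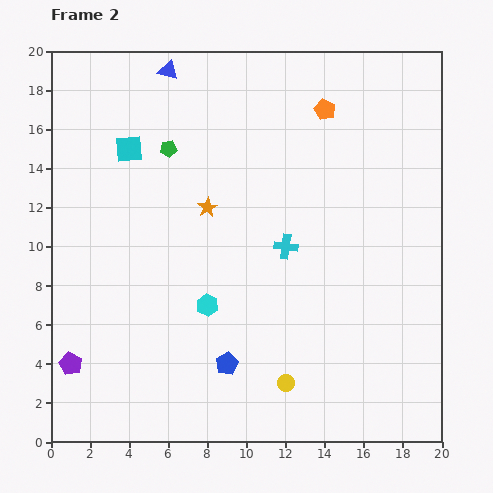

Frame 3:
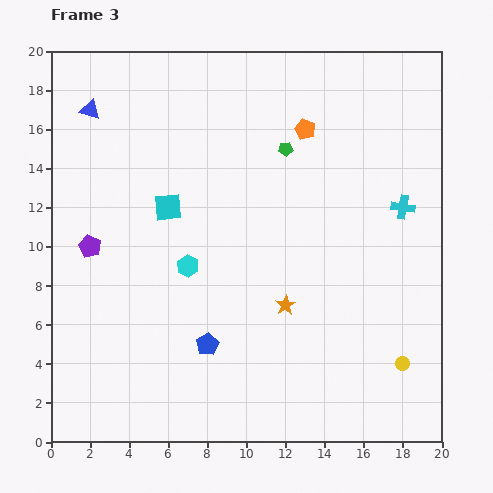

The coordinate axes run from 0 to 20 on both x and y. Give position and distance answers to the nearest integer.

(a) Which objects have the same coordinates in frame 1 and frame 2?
none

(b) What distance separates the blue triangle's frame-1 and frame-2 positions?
4

The blue triangle moved from (9, 17) to (6, 19), a distance of √(3² + 2²) ≈ 4.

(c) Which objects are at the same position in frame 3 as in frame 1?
none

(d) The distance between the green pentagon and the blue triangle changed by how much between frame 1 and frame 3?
+7

Distance in frame 1: 3. Distance in frame 3: 10.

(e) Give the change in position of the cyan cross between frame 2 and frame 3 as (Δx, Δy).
(6, 2)

The cyan cross was at (12, 10) in frame 2 and (18, 12) in frame 3.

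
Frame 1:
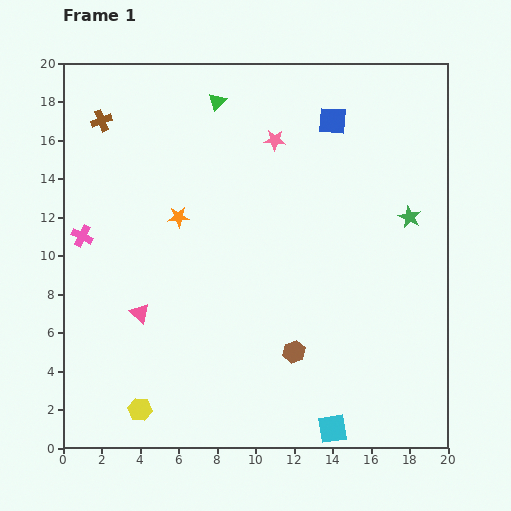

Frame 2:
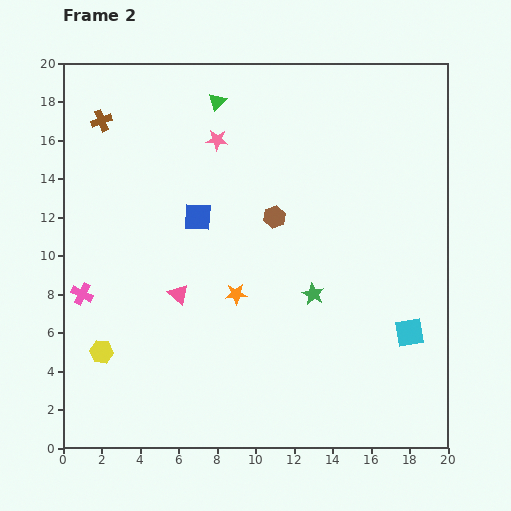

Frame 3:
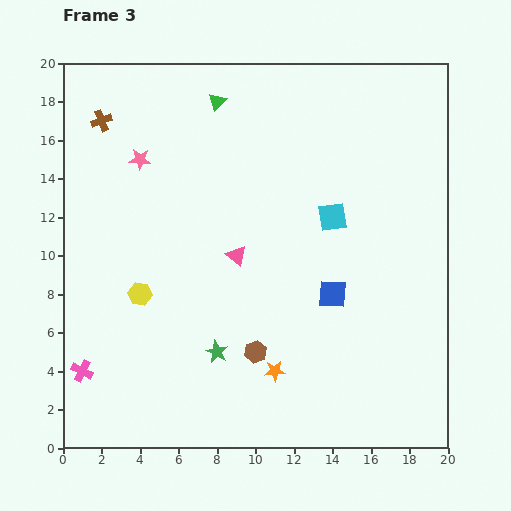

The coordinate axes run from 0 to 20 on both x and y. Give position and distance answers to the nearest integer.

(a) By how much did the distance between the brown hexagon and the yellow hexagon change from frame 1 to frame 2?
+2

Distance in frame 1: 9. Distance in frame 2: 11.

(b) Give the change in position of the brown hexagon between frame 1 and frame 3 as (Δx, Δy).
(-2, 0)

The brown hexagon was at (12, 5) in frame 1 and (10, 5) in frame 3.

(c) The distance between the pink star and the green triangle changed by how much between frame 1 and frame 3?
+1

Distance in frame 1: 4. Distance in frame 3: 5.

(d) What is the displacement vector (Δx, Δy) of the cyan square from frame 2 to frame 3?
(-4, 6)

The cyan square was at (18, 6) in frame 2 and (14, 12) in frame 3.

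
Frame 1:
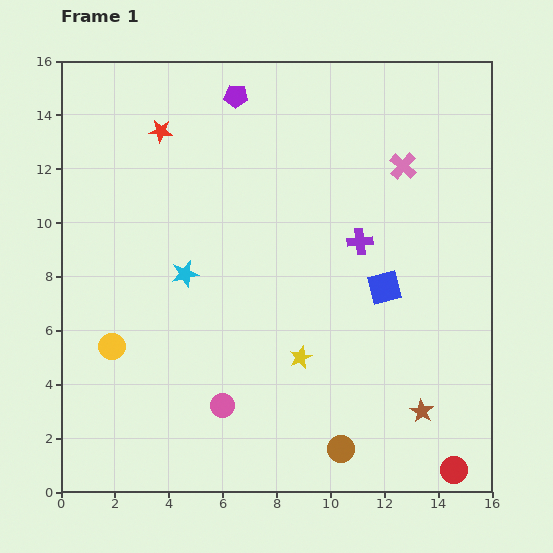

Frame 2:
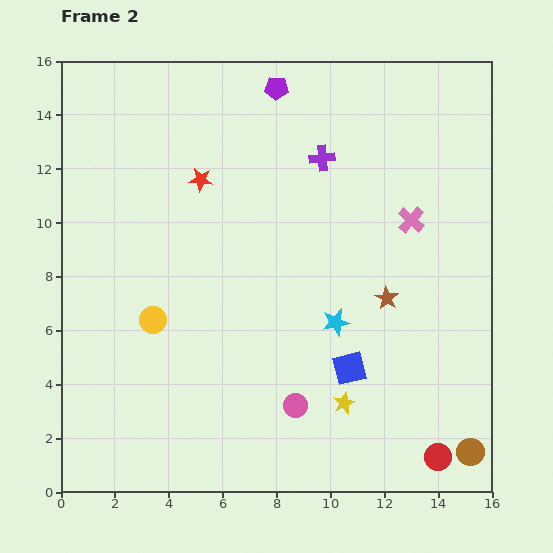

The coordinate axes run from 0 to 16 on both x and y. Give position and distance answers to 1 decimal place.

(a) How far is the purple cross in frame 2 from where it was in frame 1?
3.4

The purple cross moved from (11.1, 9.3) to (9.7, 12.4), a distance of √(1.4² + 3.1²) ≈ 3.4.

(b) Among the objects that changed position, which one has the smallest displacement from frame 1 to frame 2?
the red circle

(moved 0.8)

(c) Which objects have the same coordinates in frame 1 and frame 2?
none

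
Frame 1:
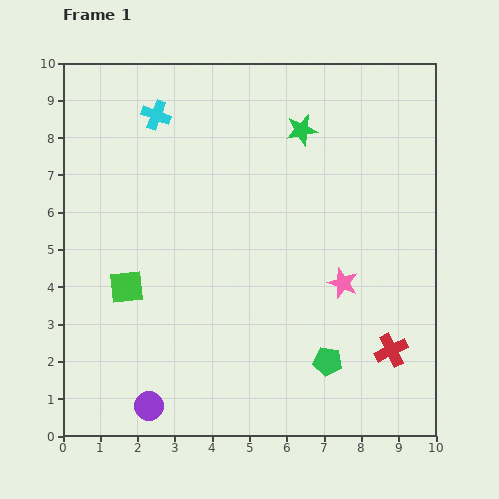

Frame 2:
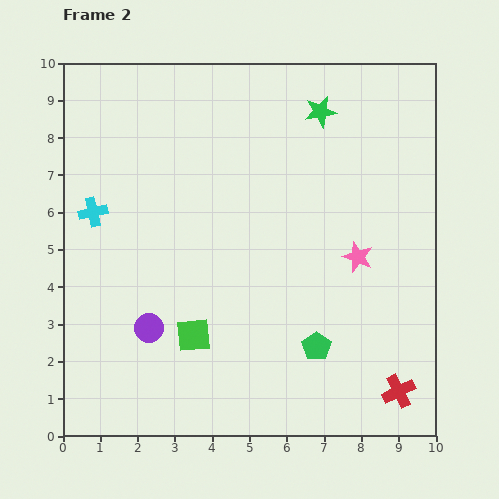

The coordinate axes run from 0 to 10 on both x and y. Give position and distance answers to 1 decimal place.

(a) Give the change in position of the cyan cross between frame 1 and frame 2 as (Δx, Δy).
(-1.7, -2.6)

The cyan cross was at (2.5, 8.6) in frame 1 and (0.8, 6.0) in frame 2.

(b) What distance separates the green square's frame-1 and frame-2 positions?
2.2

The green square moved from (1.7, 4.0) to (3.5, 2.7), a distance of √(1.8² + 1.3²) ≈ 2.2.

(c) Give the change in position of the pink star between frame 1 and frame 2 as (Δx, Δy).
(0.4, 0.7)

The pink star was at (7.5, 4.1) in frame 1 and (7.9, 4.8) in frame 2.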